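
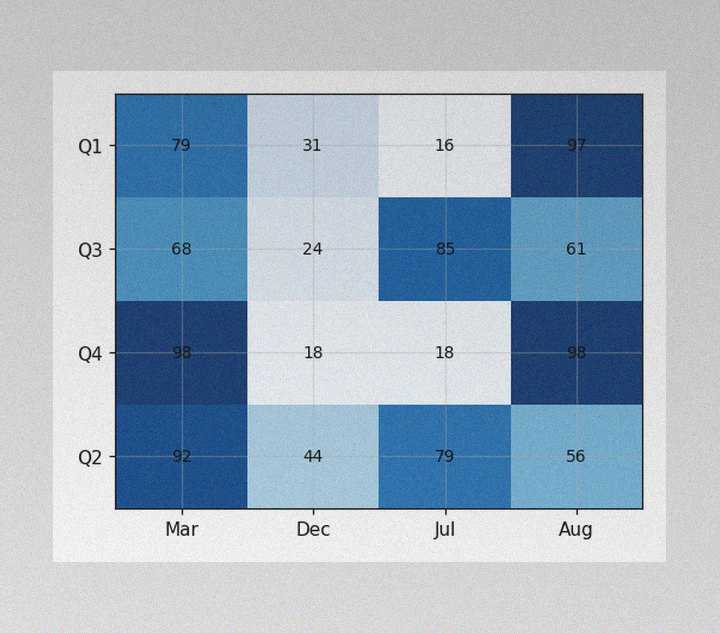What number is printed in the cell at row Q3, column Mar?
The image has some photo noise and uneven lighting. The (Q3, Mar) cell reads 68.

68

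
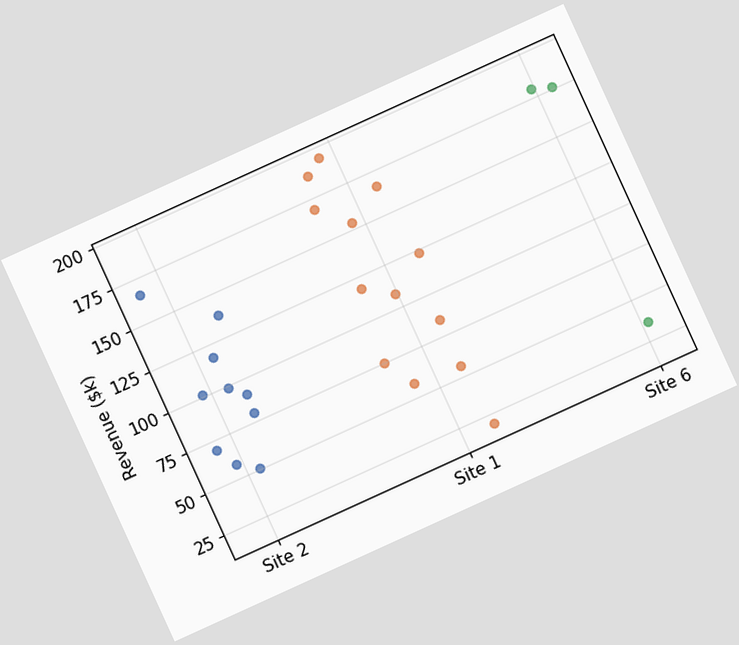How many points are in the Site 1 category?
The chart is tilted about 24° counter-clockwise. Counting the markers in the Site 1 column gives 13.

13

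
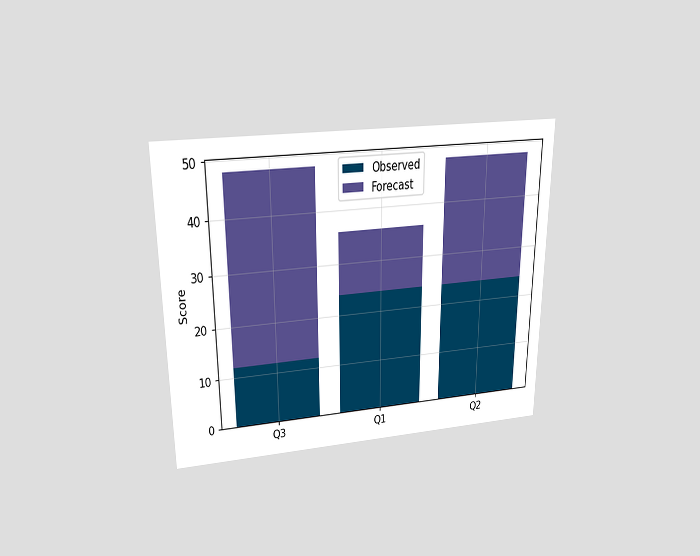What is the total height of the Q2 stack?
48

The chart is viewed slightly from above. The Q2 stack's top reaches 48 on the y-axis.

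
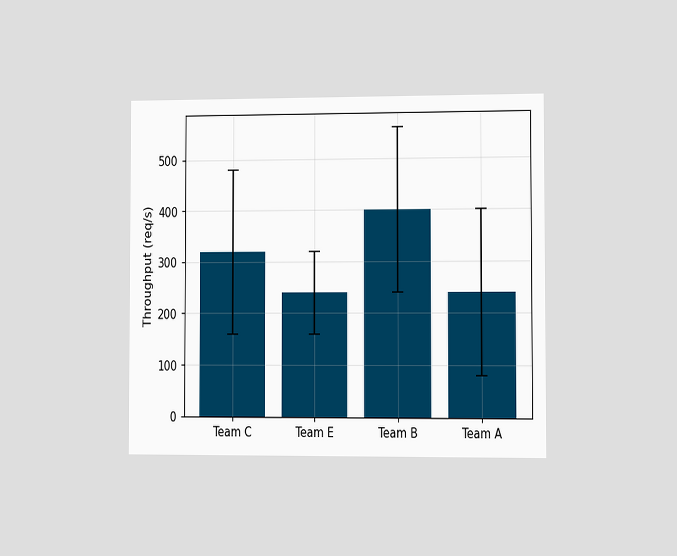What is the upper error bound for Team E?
The chart is viewed slightly from the right. The Team E bar's upper whisker reaches 320req/s.

320req/s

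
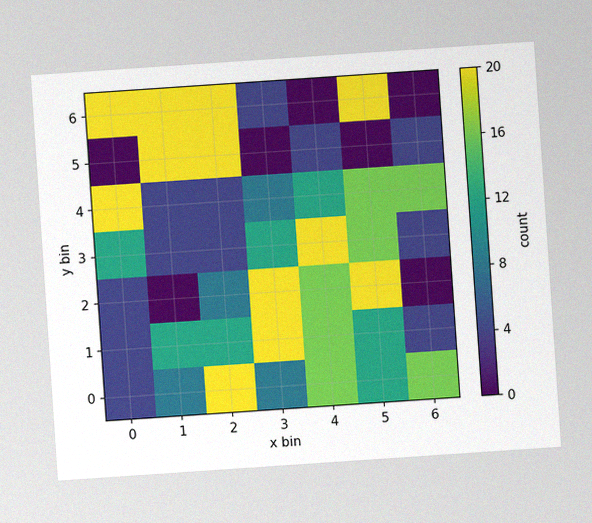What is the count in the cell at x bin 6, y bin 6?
The chart is tilted about 4° counter-clockwise, with some photo noise. Matching the cell (6, 6) against the colorbar gives 0.

0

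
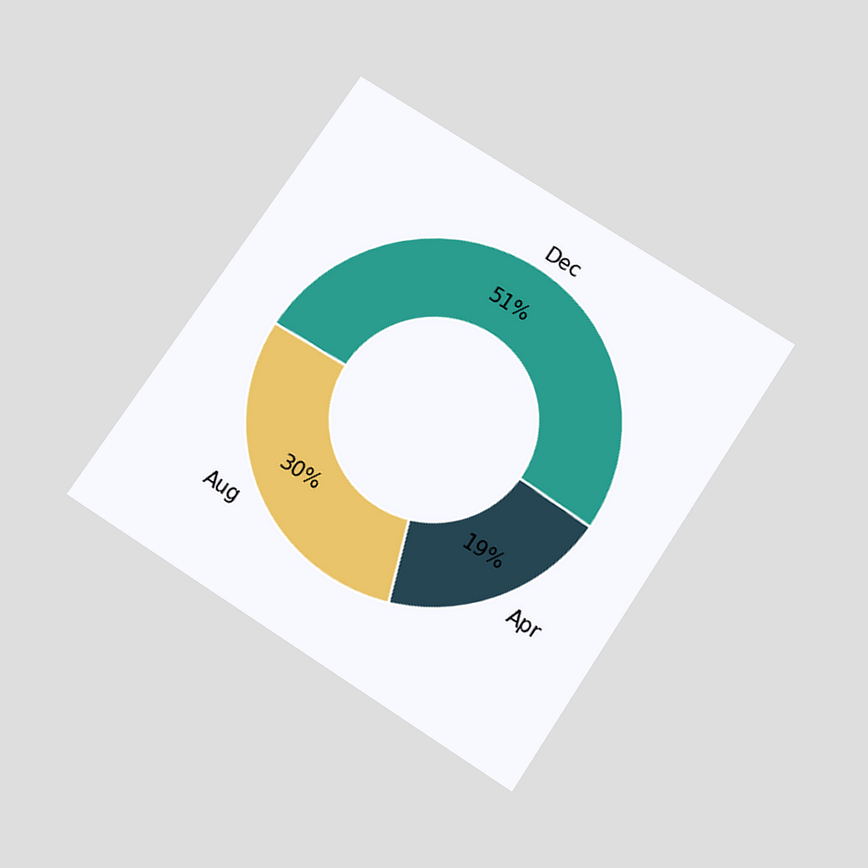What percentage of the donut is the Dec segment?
The chart is tilted about 33° clockwise and viewed slightly from below. The Dec segment takes up 51% of the ring.

51%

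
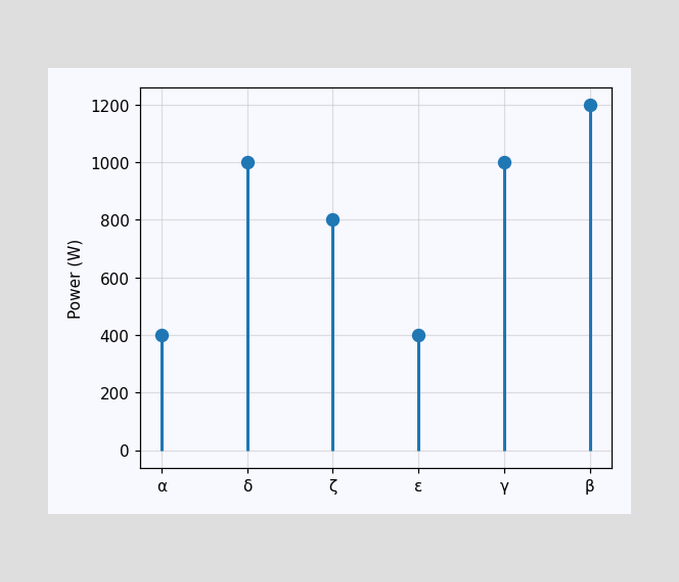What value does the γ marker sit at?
1000W

The γ marker sits at 1000W.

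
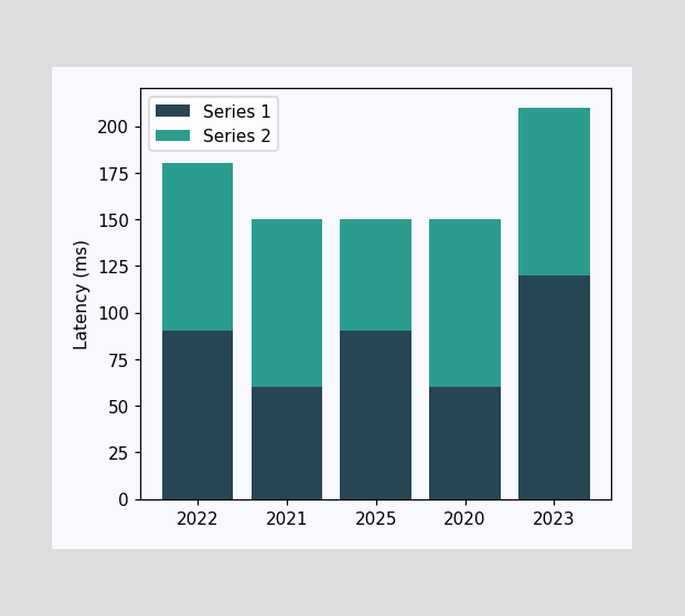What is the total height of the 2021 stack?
The 2021 stack's top reaches 150ms on the y-axis.

150ms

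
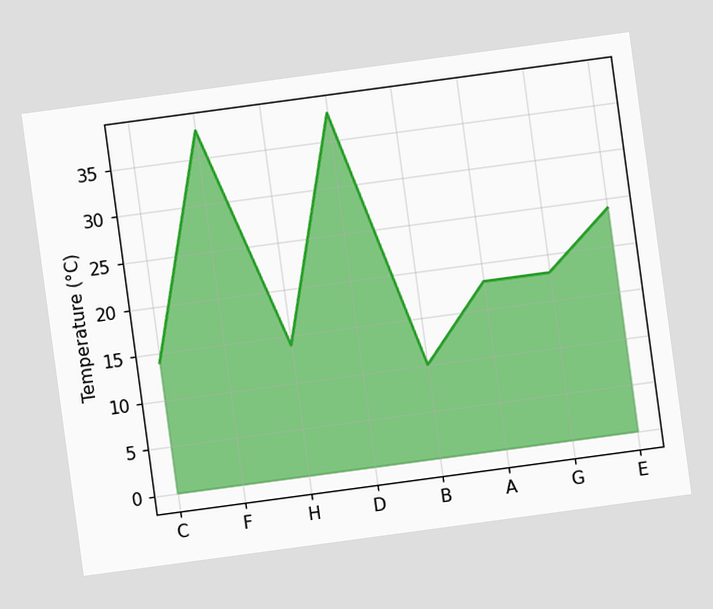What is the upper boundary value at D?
38°C

The chart is tilted about 8° counter-clockwise. At D the upper boundary is at 38°C.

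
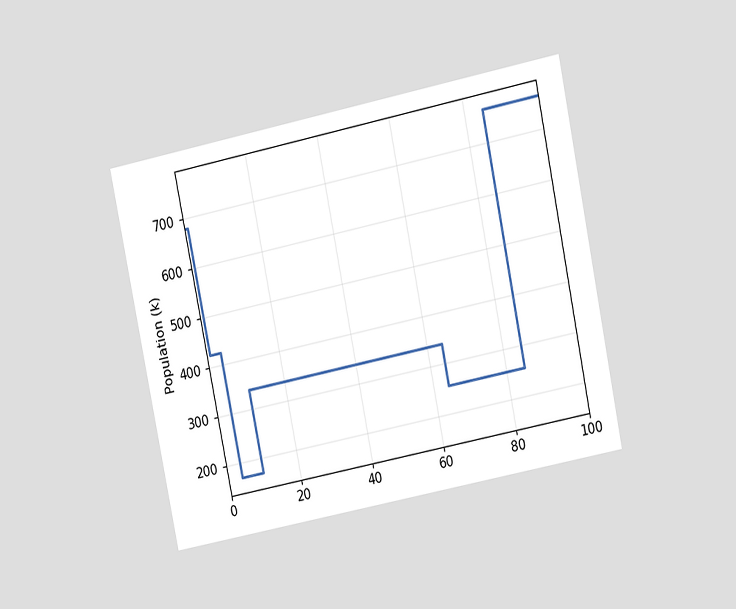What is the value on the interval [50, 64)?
The chart is tilted about 12° counter-clockwise and viewed at a slight angle. On [50, 64) the step sits at 340k.

340k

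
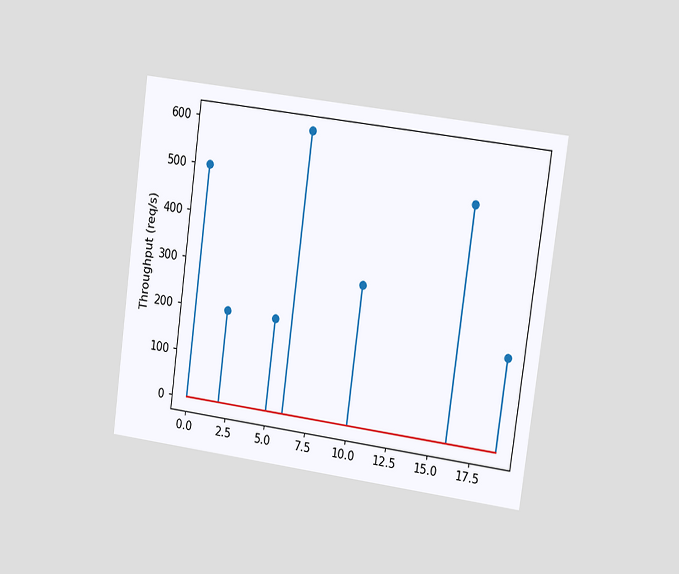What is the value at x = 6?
The chart is tilted about 8° clockwise and viewed at a slight angle. The stem at x=6 reaches 600req/s.

600req/s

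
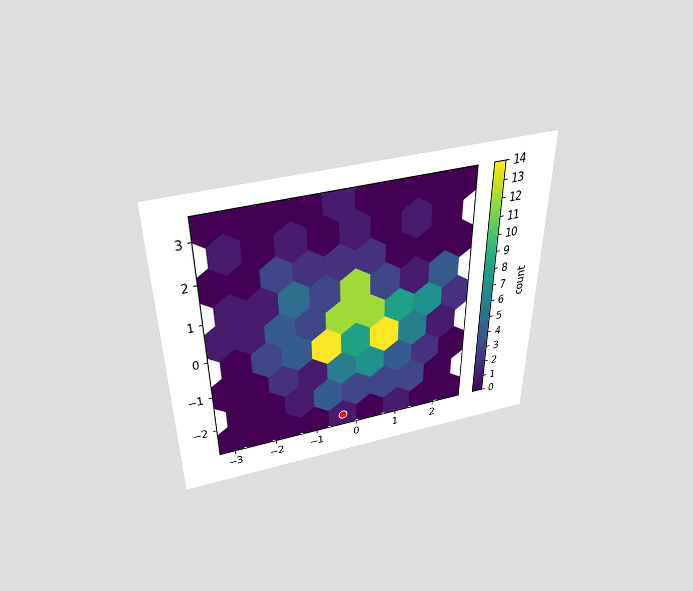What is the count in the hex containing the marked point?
1

The chart is viewed slightly from above. The marked hex reads 1 on the colorbar.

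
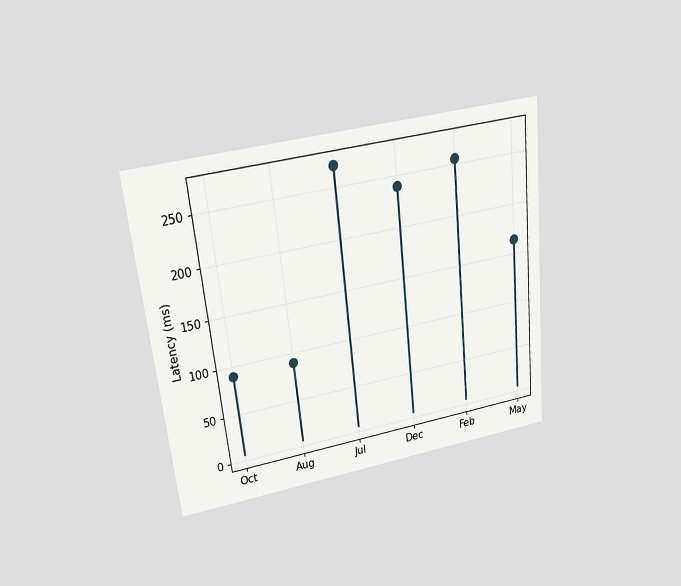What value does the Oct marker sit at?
90ms

The chart is tilted about 6° counter-clockwise and viewed slightly from above. The Oct marker sits at 90ms.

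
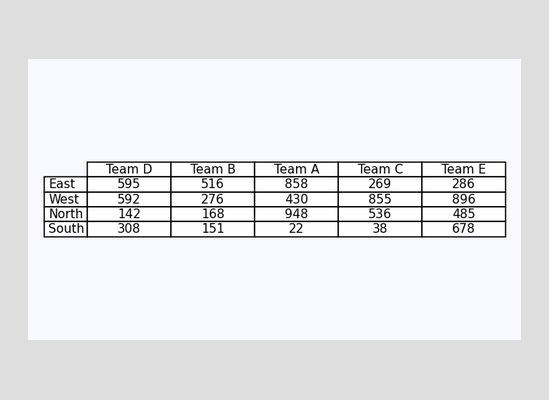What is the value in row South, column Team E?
678

The (South, Team E) cell reads 678.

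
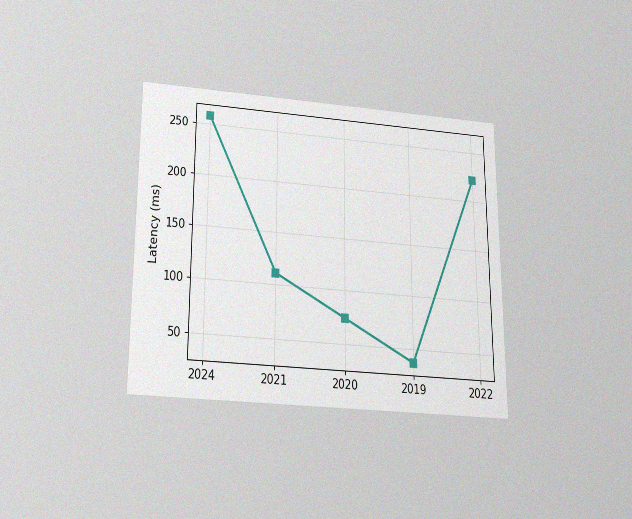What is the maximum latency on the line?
The chart is viewed slightly from below, with some photo noise. The highest point is at 2024, and reading across to the y-axis gives 259ms.

259ms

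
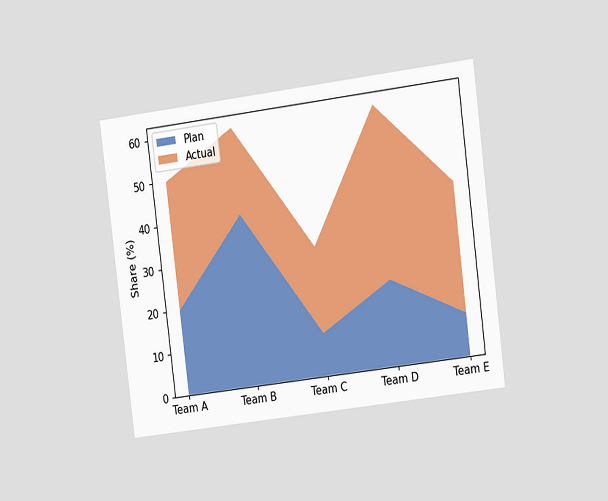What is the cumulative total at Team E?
40%

The chart is tilted about 7° counter-clockwise and viewed at a slight angle. The stacked total at Team E reaches 40%.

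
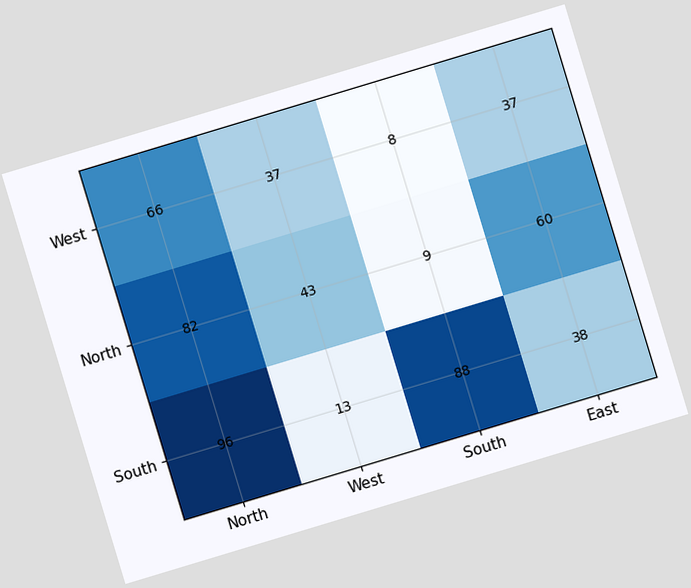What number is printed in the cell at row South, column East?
38

The chart is tilted about 17° counter-clockwise. The (South, East) cell reads 38.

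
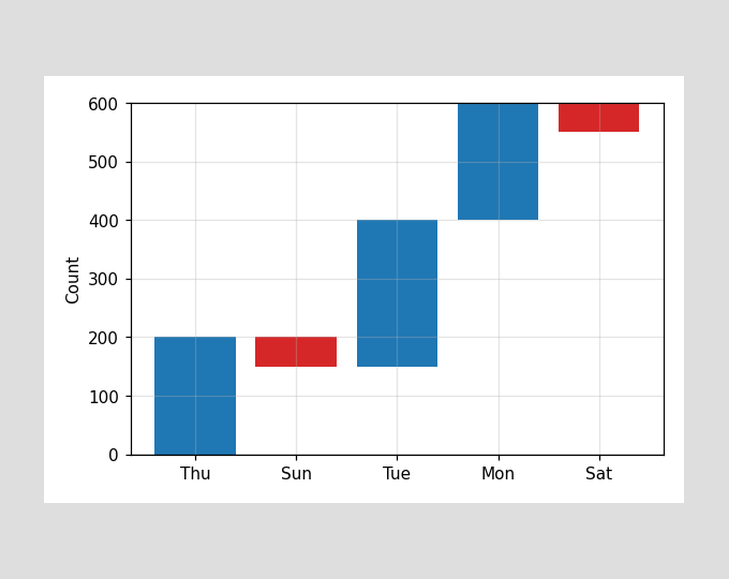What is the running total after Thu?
After Thu the running total reaches 200.

200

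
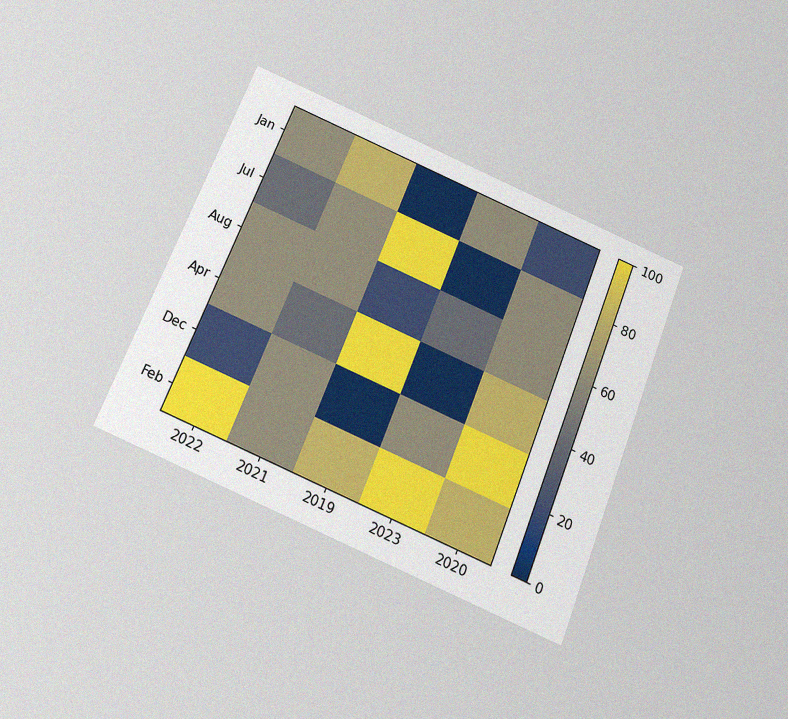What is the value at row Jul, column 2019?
100

The chart is tilted about 22° clockwise and viewed slightly from below, with some photo noise. Matching cell (Jul, 2019) against the colorbar gives 100.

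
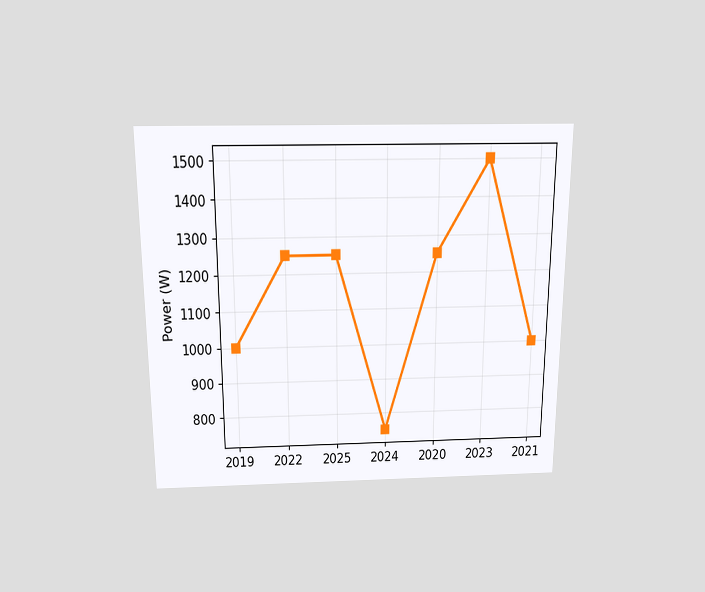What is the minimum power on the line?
The chart is viewed slightly from above. The lowest point is at 2024, and reading across to the y-axis gives 750W.

750W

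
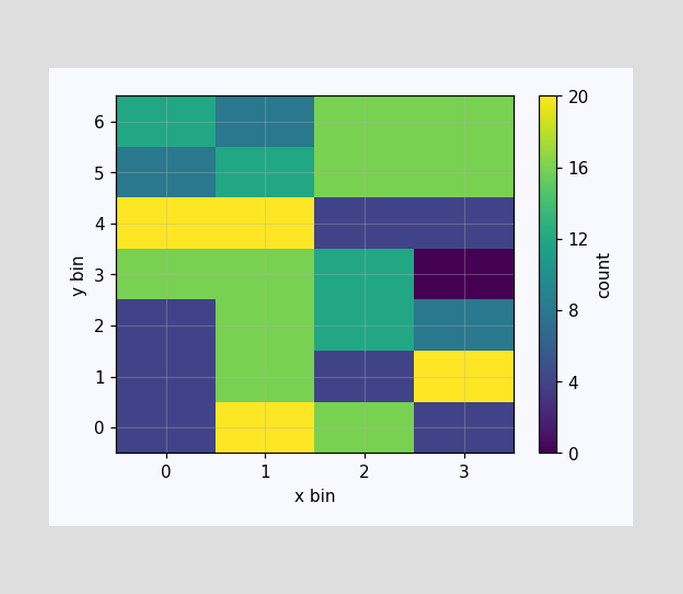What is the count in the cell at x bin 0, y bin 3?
16

Matching the cell (0, 3) against the colorbar gives 16.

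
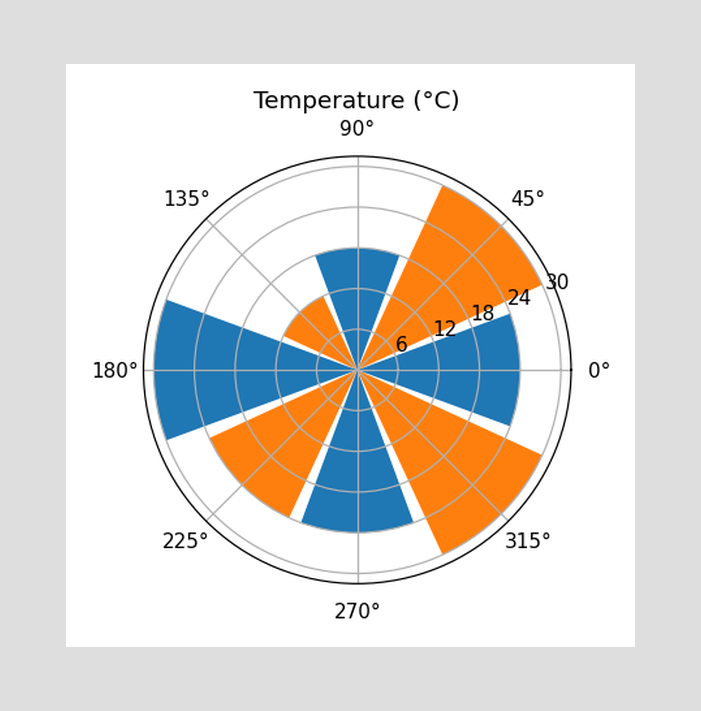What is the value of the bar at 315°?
The bar at 315° reaches 30°C on the radial axis.

30°C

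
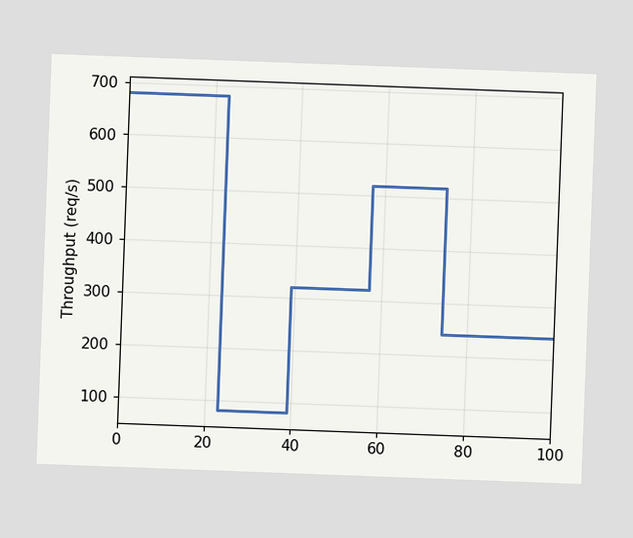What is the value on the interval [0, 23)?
The chart is tilted about 2° clockwise. On [0, 23) the step sits at 680req/s.

680req/s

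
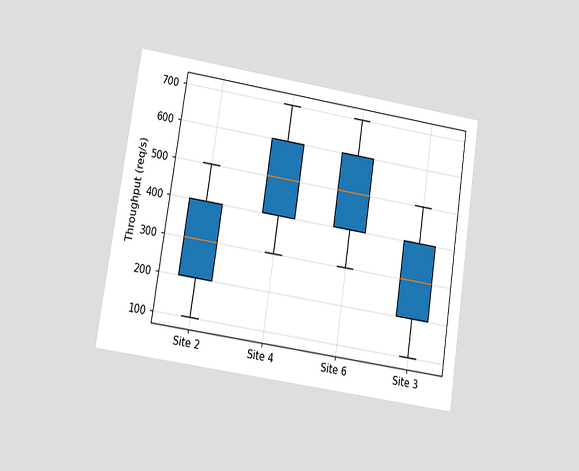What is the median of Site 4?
500req/s

The chart is tilted about 9° clockwise and viewed at a slight angle. The median line in the Site 4 box sits at 500req/s.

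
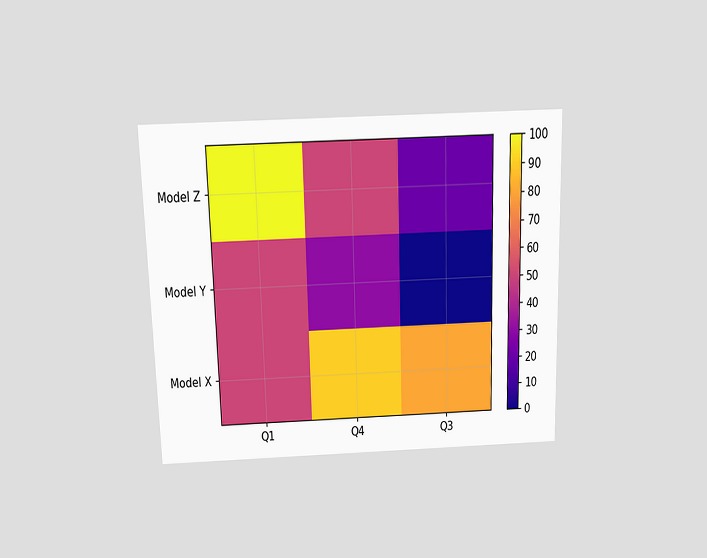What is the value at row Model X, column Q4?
90

The chart is viewed slightly from above. Matching cell (Model X, Q4) against the colorbar gives 90.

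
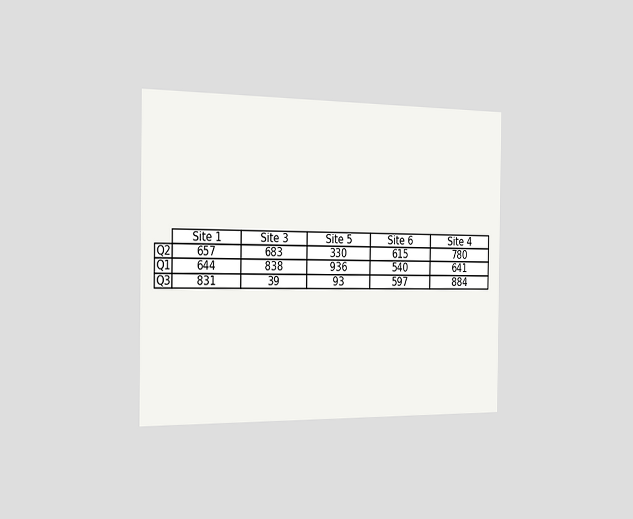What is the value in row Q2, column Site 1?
The chart is viewed slightly from the left. The (Q2, Site 1) cell reads 657.

657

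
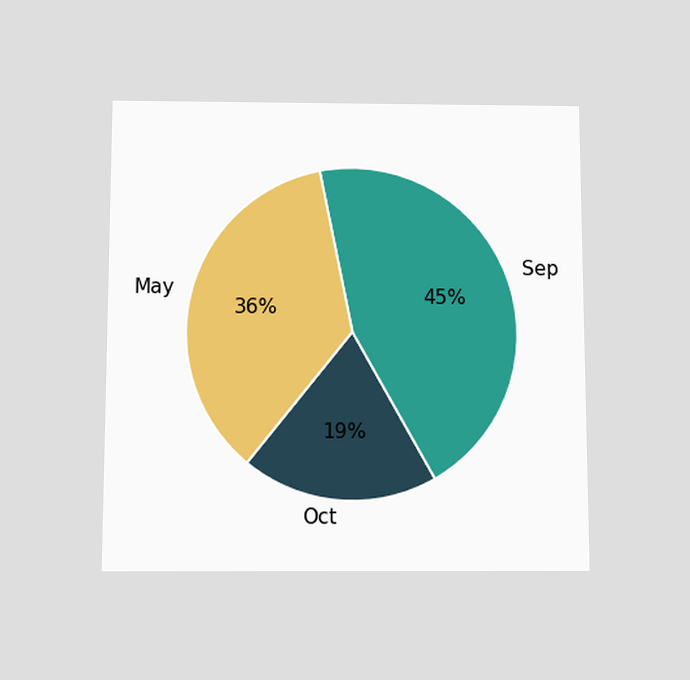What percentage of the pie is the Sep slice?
The chart is viewed slightly from below. The Sep slice takes up 45% of the pie.

45%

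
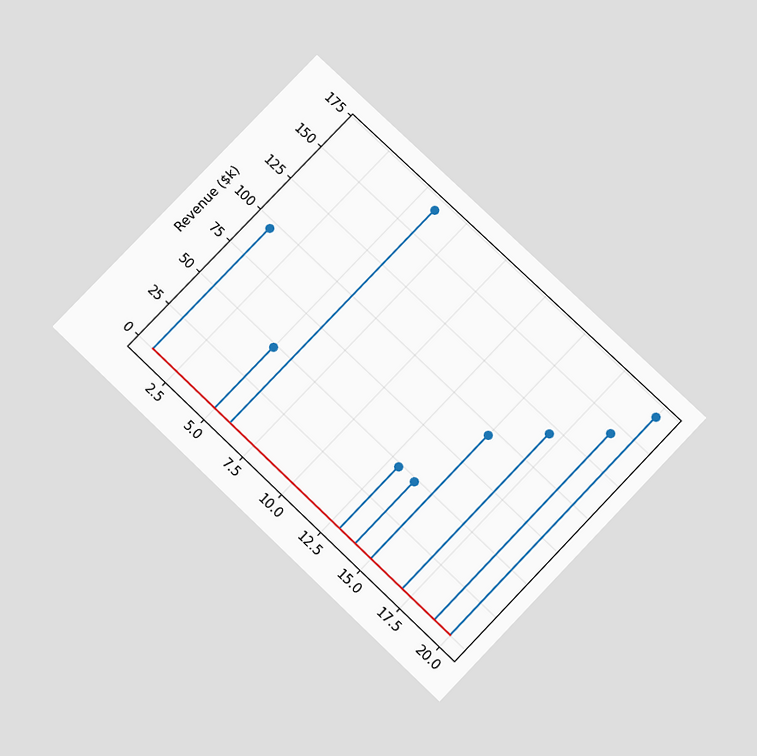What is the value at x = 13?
The chart is tilted about 44° clockwise and viewed slightly from below. The stem at x=13 reaches $48k.

$48k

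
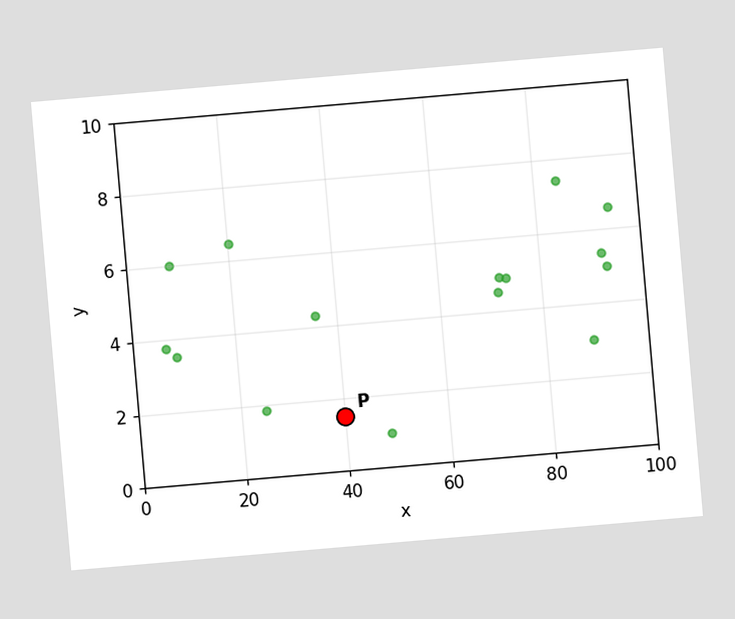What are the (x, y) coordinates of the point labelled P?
The chart is tilted about 5° counter-clockwise. Following the gridlines from P to each axis, P sits at (40, 1.5).

(40, 1.5)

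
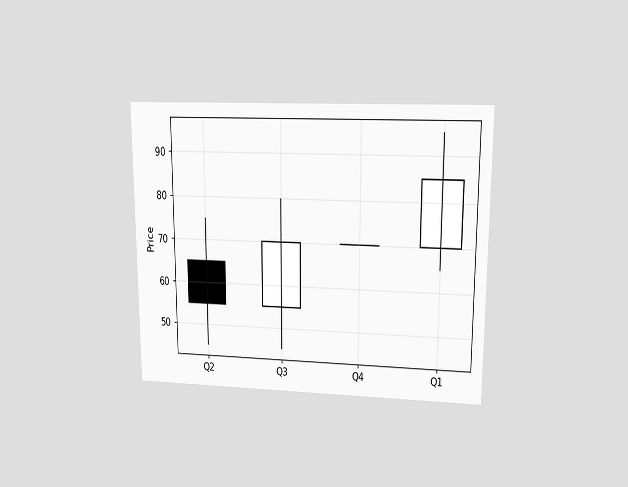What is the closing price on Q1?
The chart is viewed at a slight angle. The Q1 candle closes at 85.

85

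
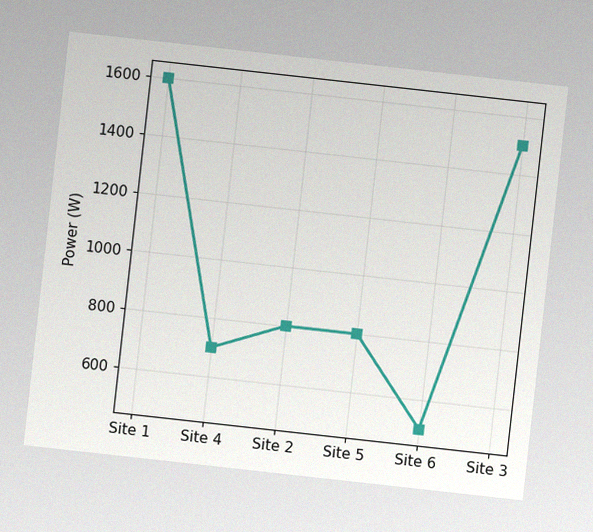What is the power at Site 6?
The chart is tilted about 6° clockwise, with some photo noise. At Site 6, the line is at 500W.

500W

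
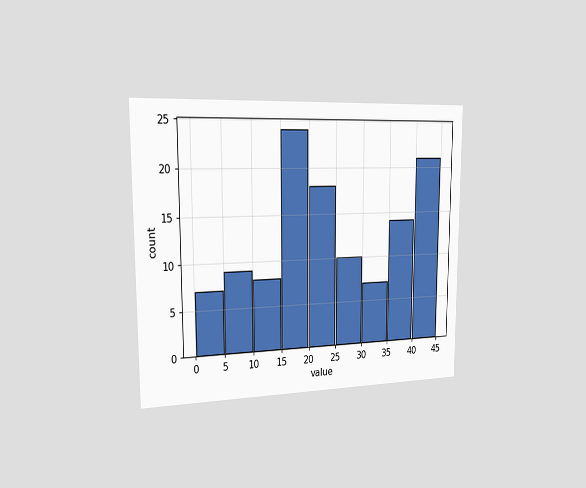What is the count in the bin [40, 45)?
21

The chart is viewed slightly from the left. The [40, 45) bin has height 21.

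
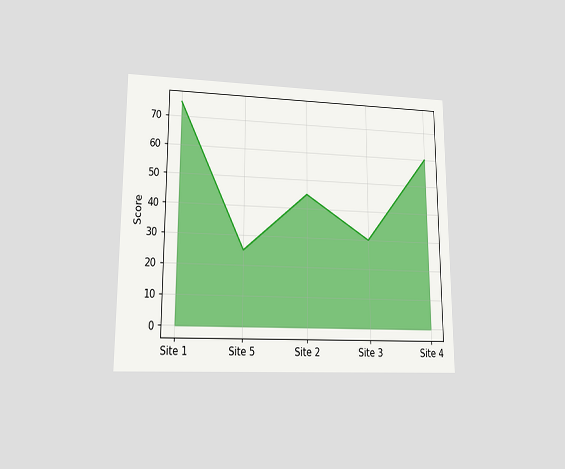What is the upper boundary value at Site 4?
60

The chart is viewed at a slight angle. At Site 4 the upper boundary is at 60.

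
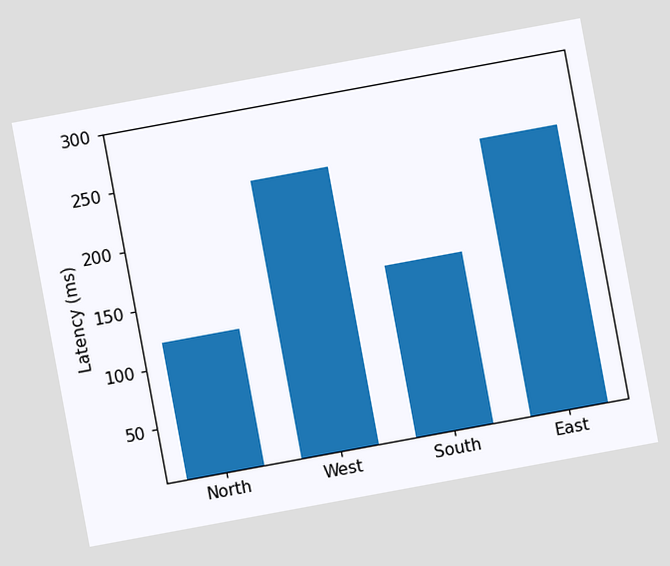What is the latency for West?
240ms

The chart is tilted about 10° counter-clockwise. Reading along the chart's y-axis, the West bar reaches 240ms.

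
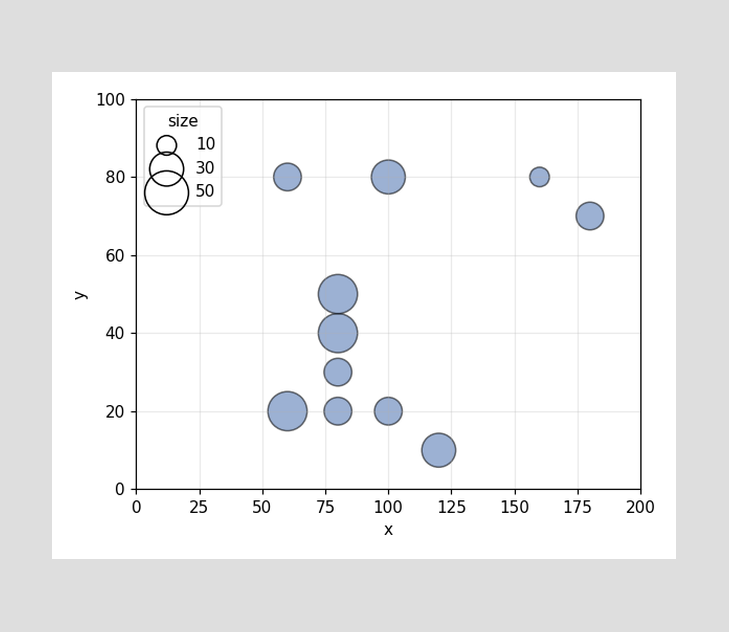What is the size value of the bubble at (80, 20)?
Matching the bubble at (80, 20) against the size legend gives 20.

20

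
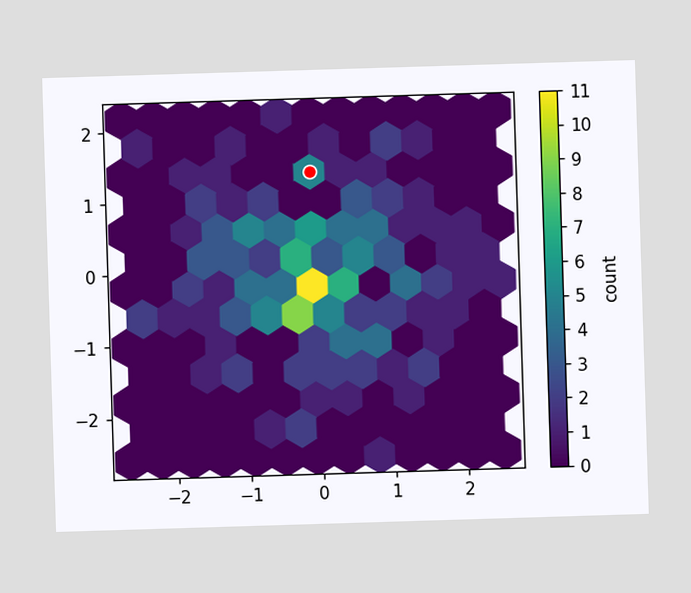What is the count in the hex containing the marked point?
The marked hex reads 5 on the colorbar.

5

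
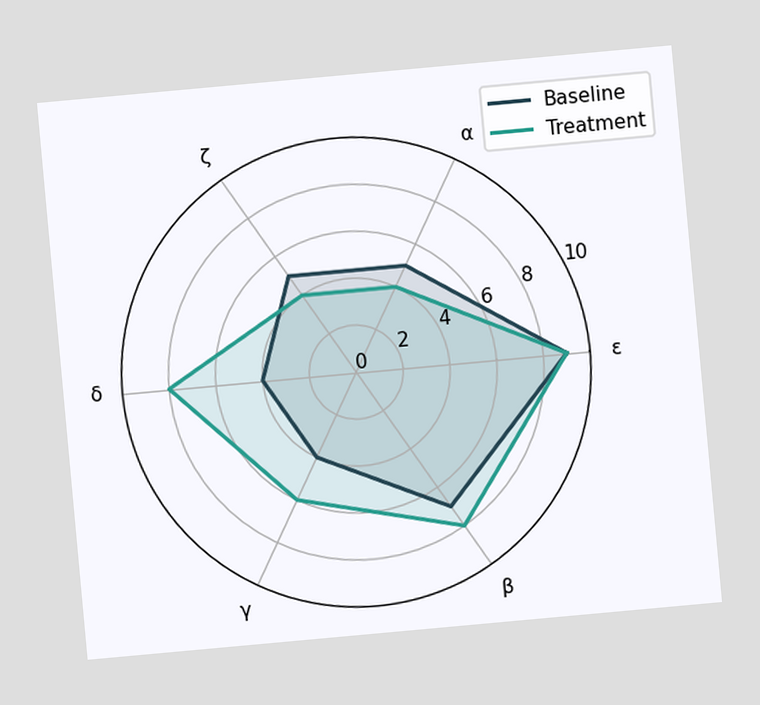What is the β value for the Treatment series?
The chart is tilted about 5° counter-clockwise. On the β axis, Treatment reaches 8.

8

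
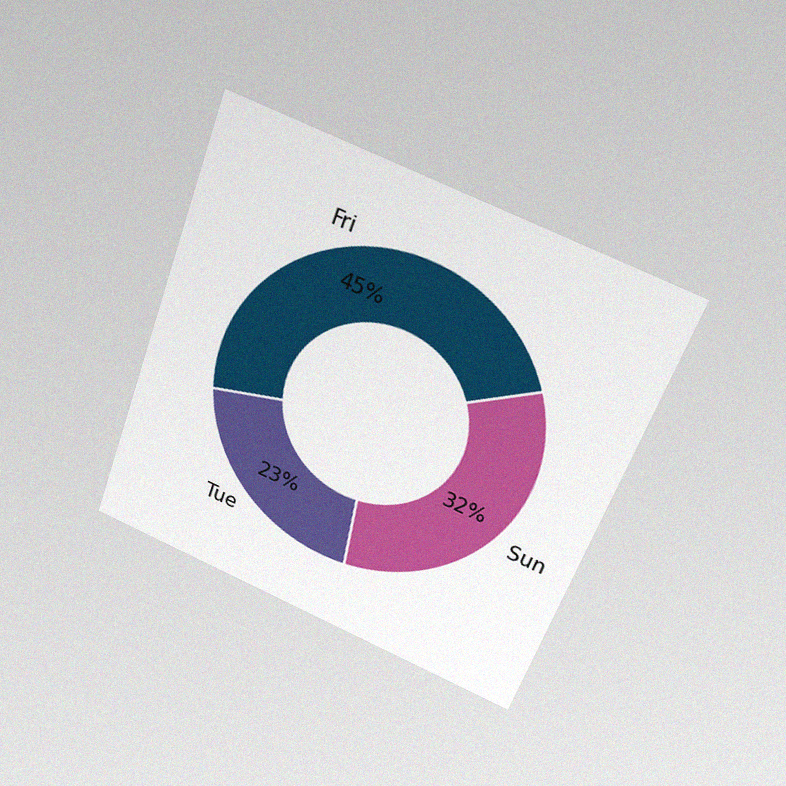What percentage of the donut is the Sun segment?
The chart is tilted about 20° clockwise and viewed slightly from above, with some photo noise. The Sun segment takes up 32% of the ring.

32%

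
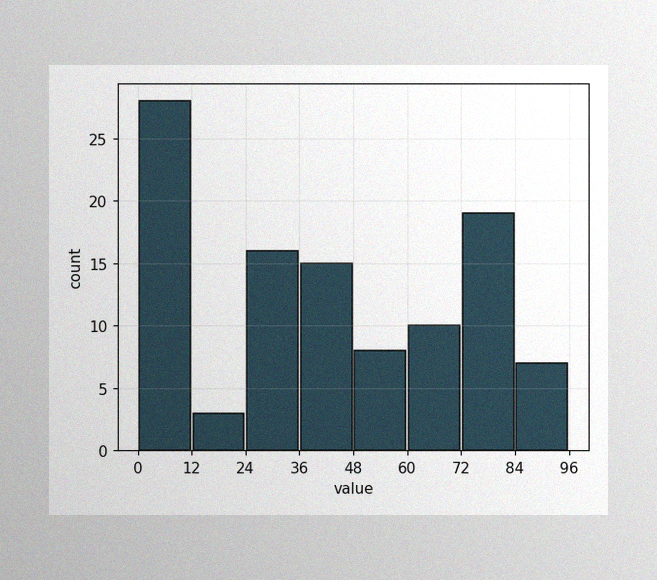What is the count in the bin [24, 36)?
The image has some photo noise and uneven lighting. The [24, 36) bin has height 16.

16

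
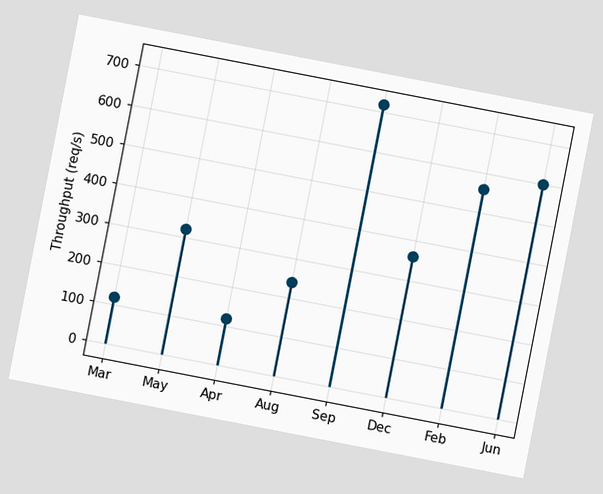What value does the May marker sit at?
The chart is tilted about 11° clockwise. The May marker sits at 320req/s.

320req/s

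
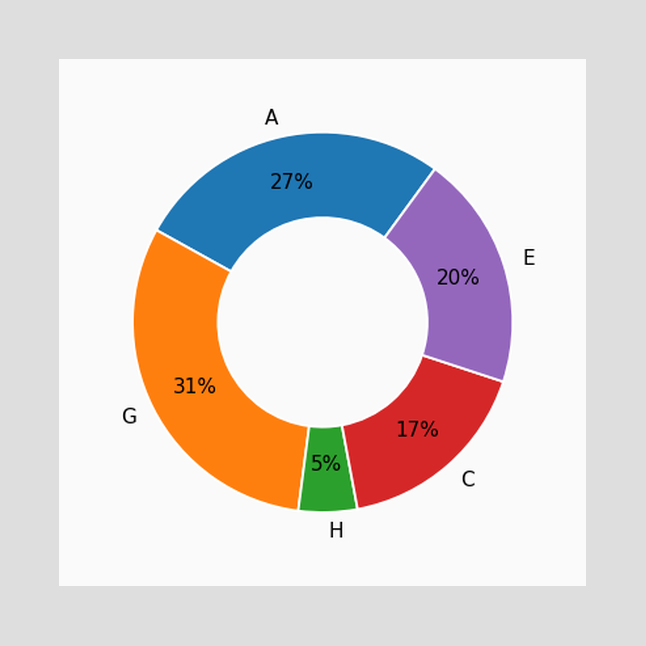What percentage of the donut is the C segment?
17%

The C segment takes up 17% of the ring.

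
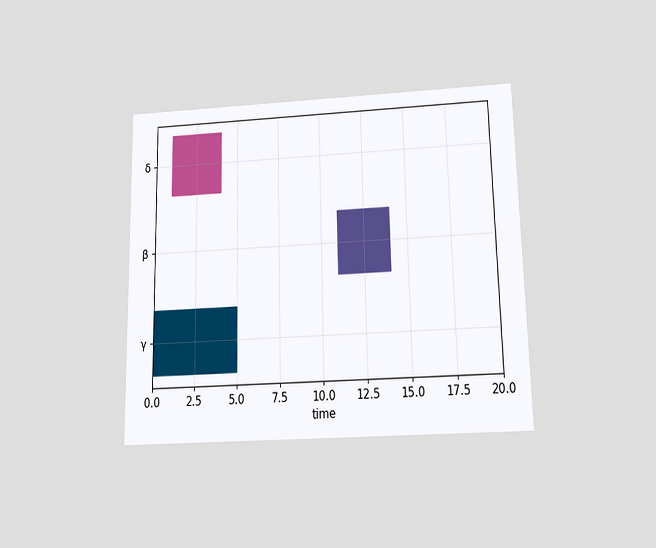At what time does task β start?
The chart is viewed slightly from below. The β bar begins at t=11.

11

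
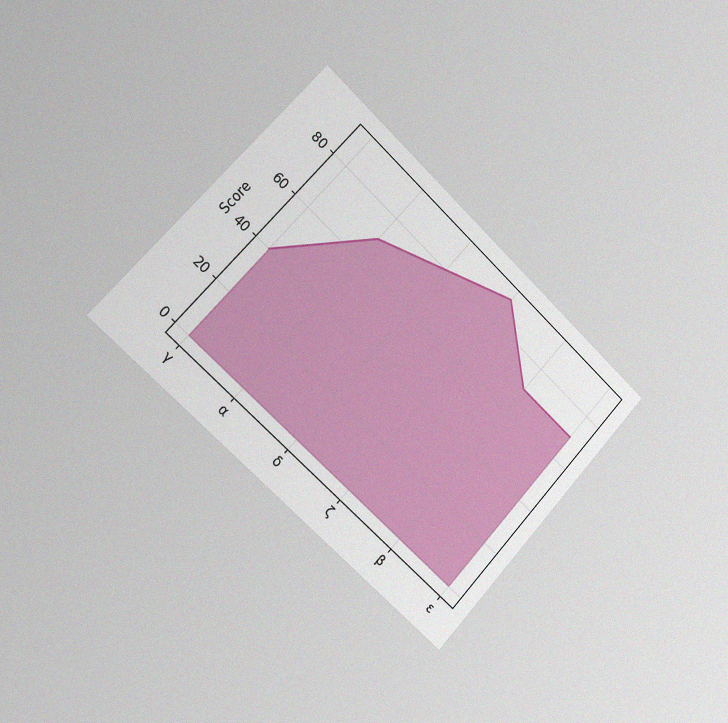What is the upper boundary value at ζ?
The chart is tilted about 43° clockwise and viewed slightly from the left, with some photo noise. At ζ the upper boundary is at 90.

90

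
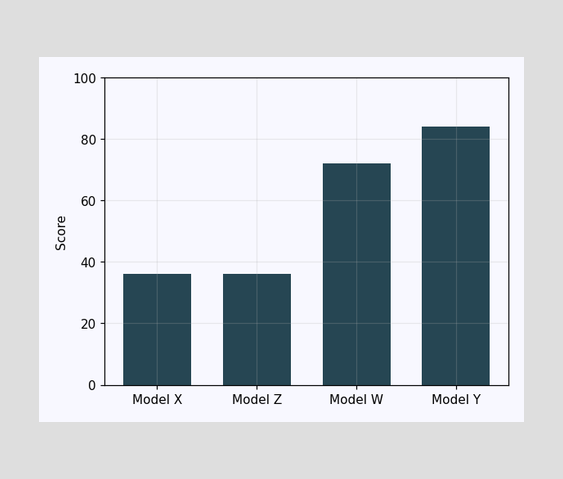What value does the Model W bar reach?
Reading along the chart's y-axis, the Model W bar reaches 72.

72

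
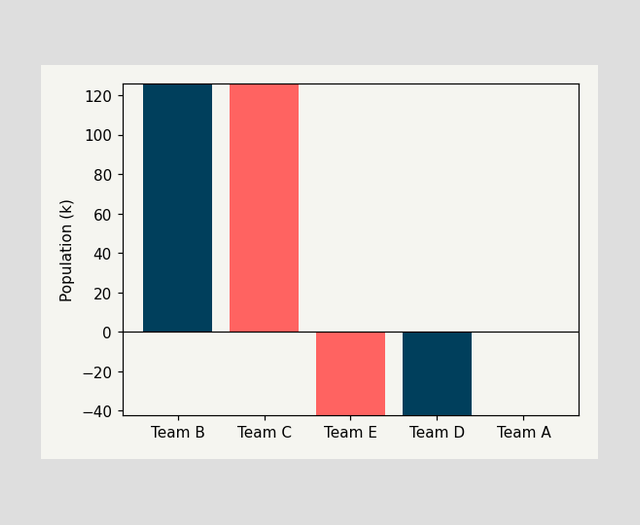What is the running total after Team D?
After Team D the running total reaches 0k.

0k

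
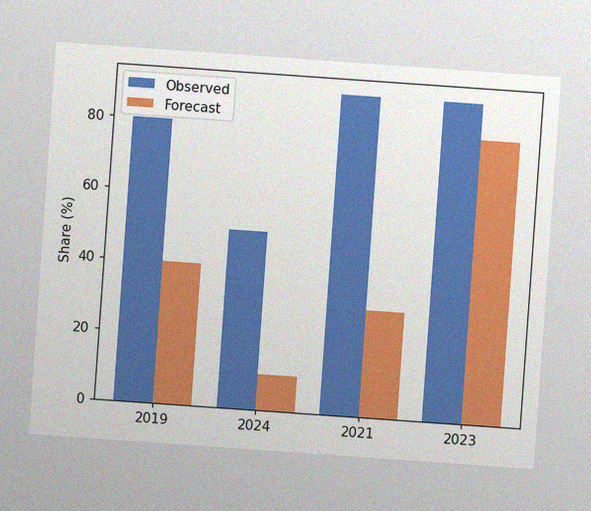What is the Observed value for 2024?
50%

The chart is tilted about 4° clockwise, with some photo noise. The Observed bar at 2024 reaches 50% on the y-axis.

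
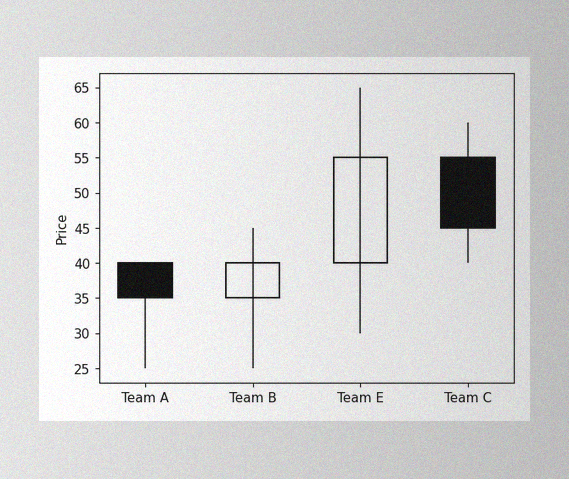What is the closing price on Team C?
The image has some photo noise and uneven lighting. The Team C candle closes at 45.

45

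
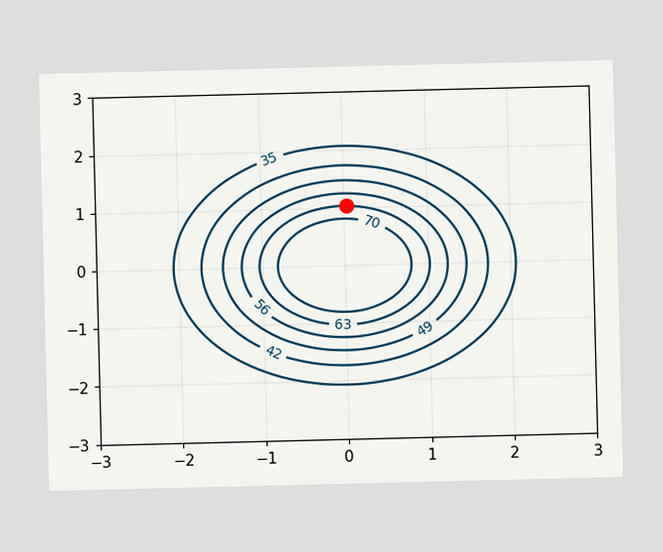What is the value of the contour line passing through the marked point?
The marked point sits on the contour labelled 63.

63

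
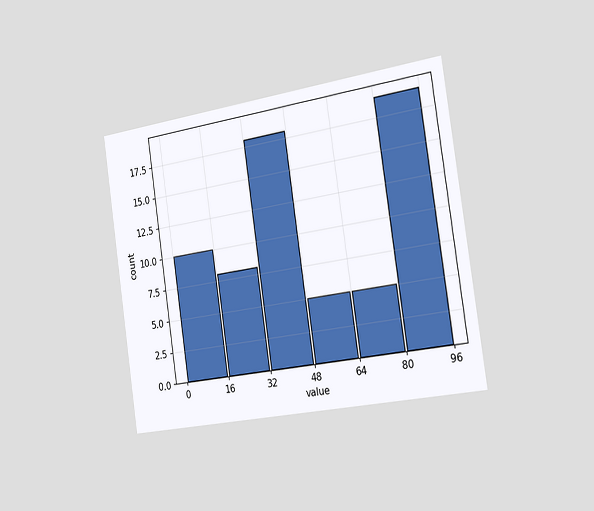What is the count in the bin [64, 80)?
The chart is tilted about 8° counter-clockwise and viewed slightly from the right. The [64, 80) bin has height 5.

5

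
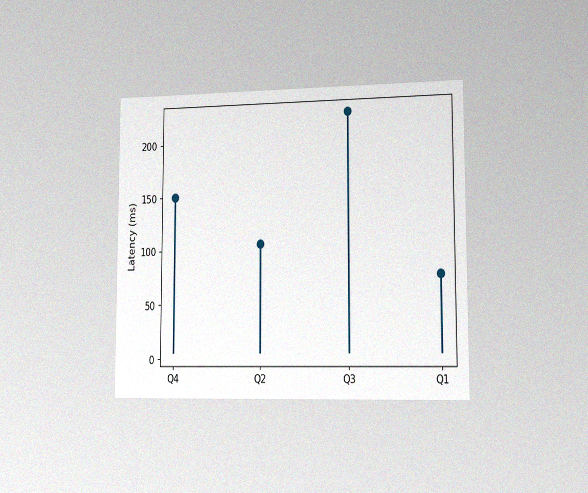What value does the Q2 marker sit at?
105ms

The chart is viewed slightly from the right, with some photo noise. The Q2 marker sits at 105ms.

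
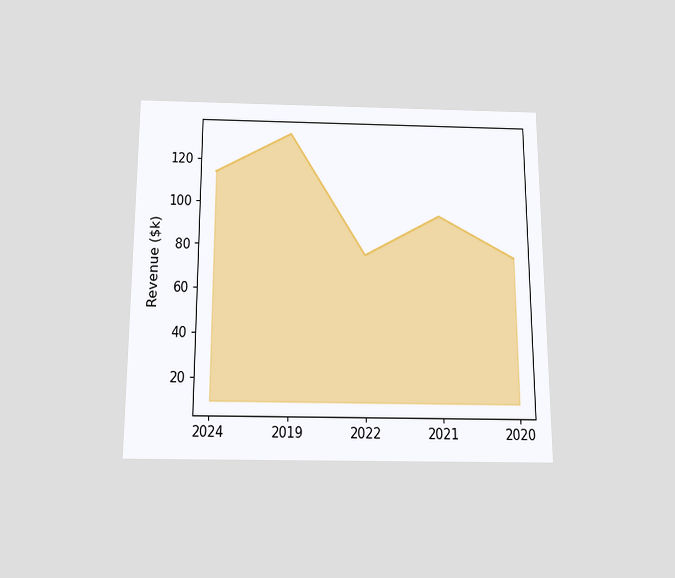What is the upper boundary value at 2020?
The chart is viewed slightly from below. At 2020 the upper boundary is at $76k.

$76k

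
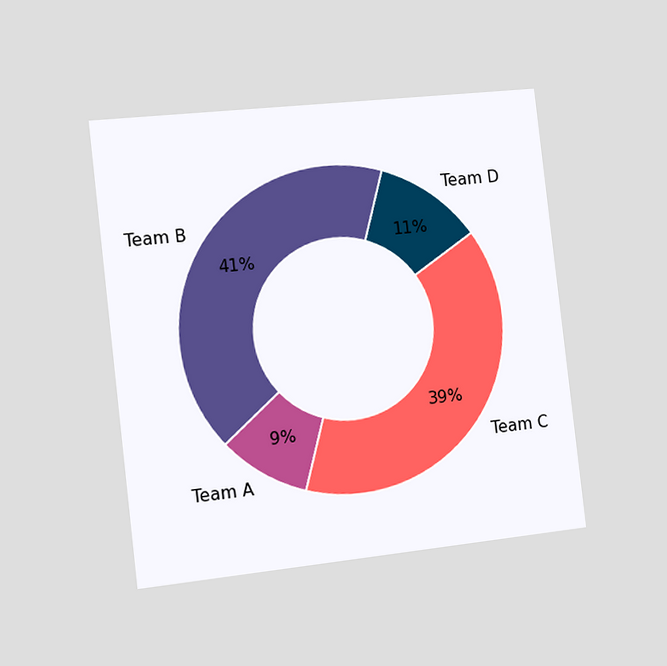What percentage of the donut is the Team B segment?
41%

The chart is tilted about 6° counter-clockwise and viewed slightly from the left. The Team B segment takes up 41% of the ring.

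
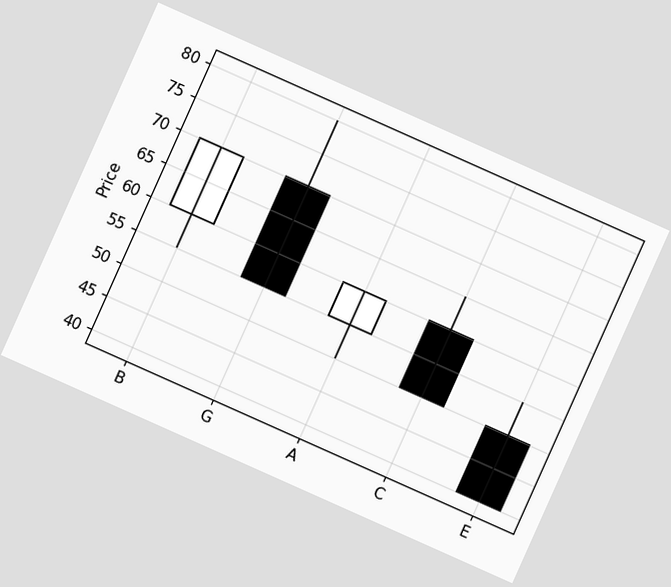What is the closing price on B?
70

The chart is tilted about 24° clockwise. The B candle closes at 70.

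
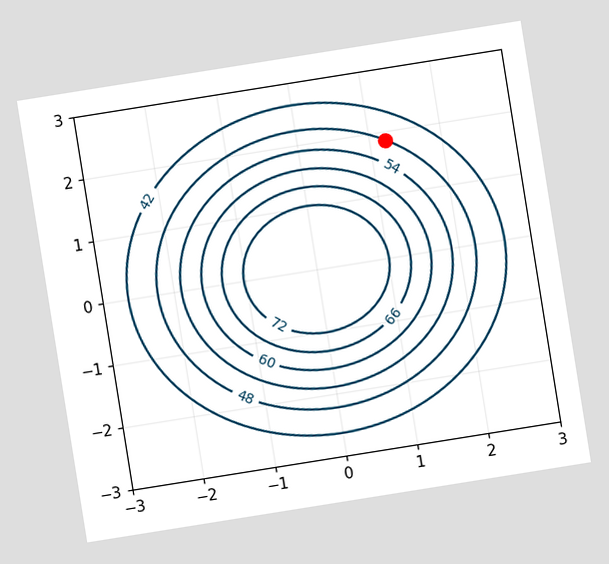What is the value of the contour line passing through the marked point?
The chart is tilted about 9° counter-clockwise. The marked point sits on the contour labelled 48.

48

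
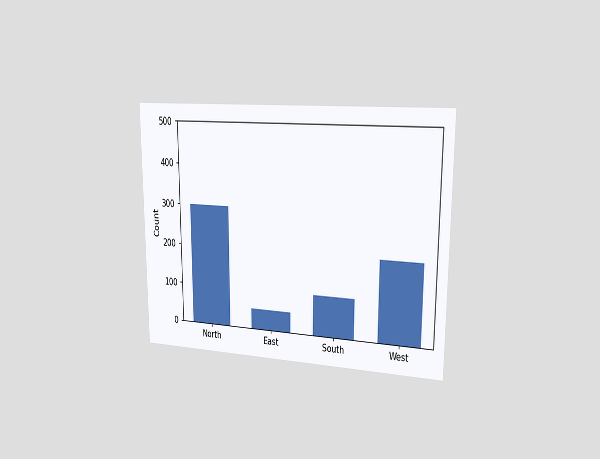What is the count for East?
The chart is viewed slightly from the right. Reading along the chart's y-axis, the East bar reaches 50.

50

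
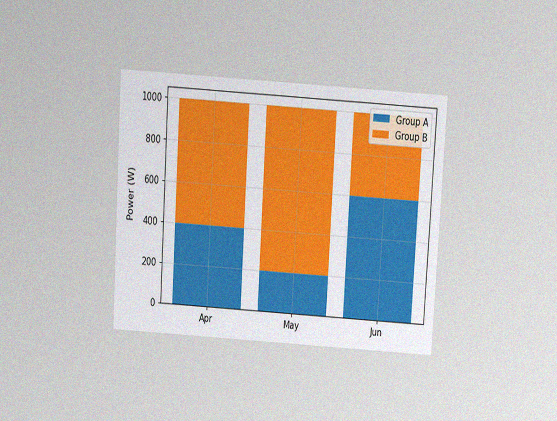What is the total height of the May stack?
The chart is tilted about 4° clockwise and viewed slightly from above, with some photo noise. The May stack's top reaches 1000W on the y-axis.

1000W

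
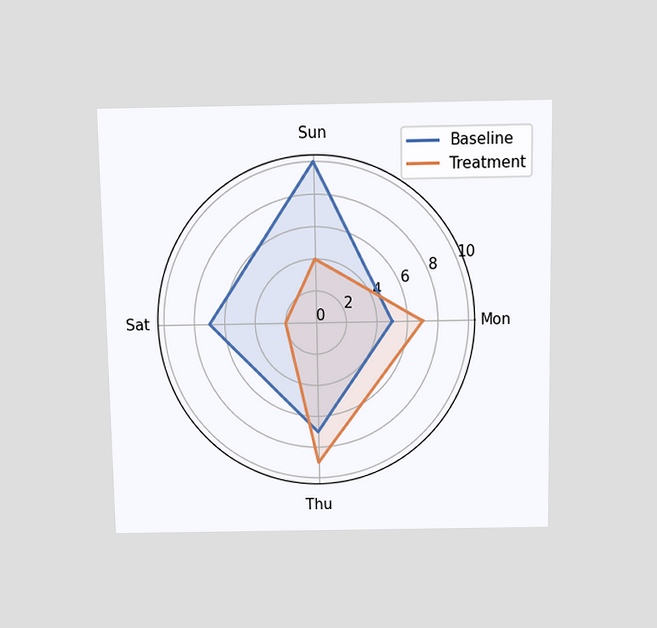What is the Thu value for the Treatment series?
The chart is viewed slightly from above. On the Thu axis, Treatment reaches 9.

9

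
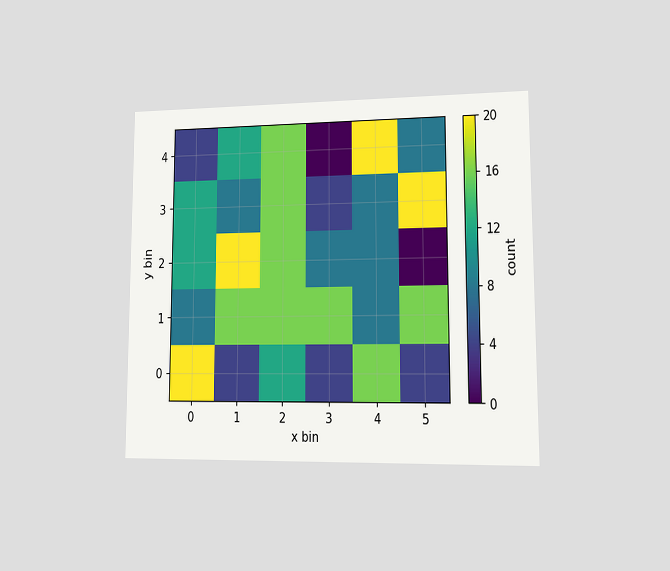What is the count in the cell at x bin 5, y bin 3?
The chart is viewed at a slight angle. Matching the cell (5, 3) against the colorbar gives 20.

20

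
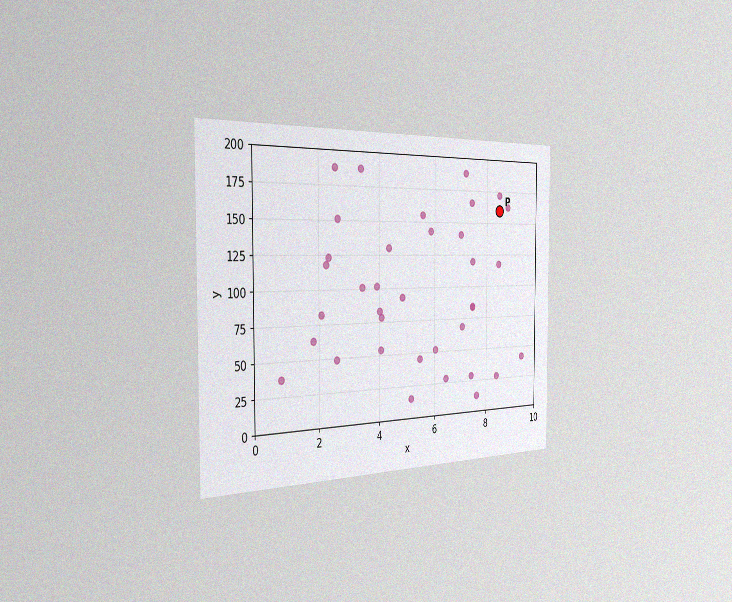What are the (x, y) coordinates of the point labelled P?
The chart is viewed slightly from the left, with some photo noise. Following the gridlines from P to each axis, P sits at (8.5, 160).

(8.5, 160)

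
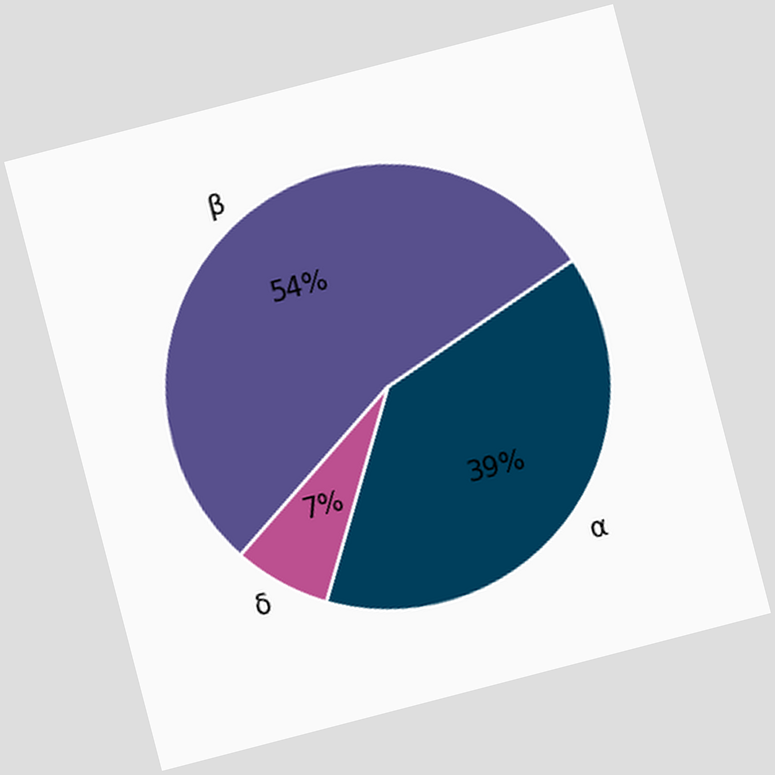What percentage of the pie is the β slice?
54%

The chart is tilted about 15° counter-clockwise. The β slice takes up 54% of the pie.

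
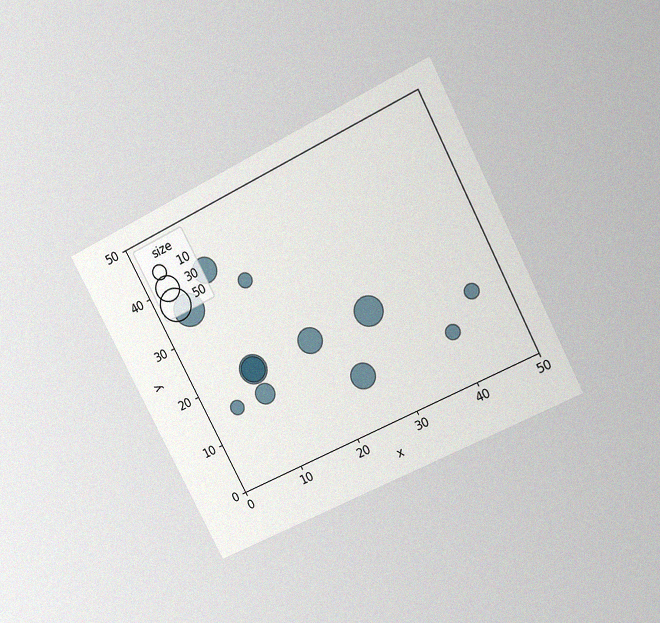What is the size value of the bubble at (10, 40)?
30

The chart is tilted about 27° counter-clockwise and viewed at a slight angle, with some photo noise. Matching the bubble at (10, 40) against the size legend gives 30.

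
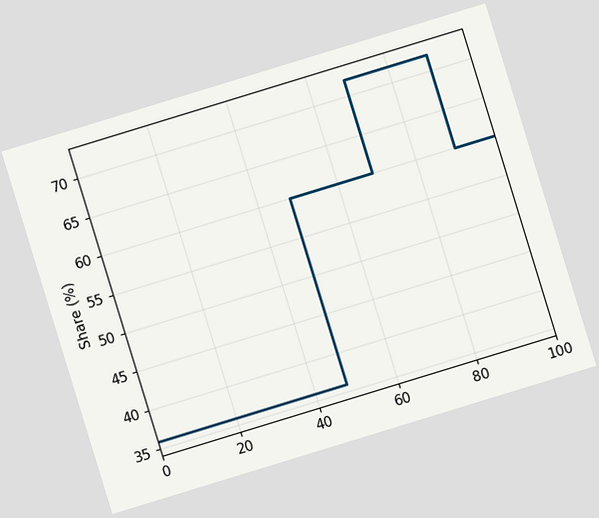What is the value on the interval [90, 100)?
The chart is tilted about 17° counter-clockwise. On [90, 100) the step sits at 60%.

60%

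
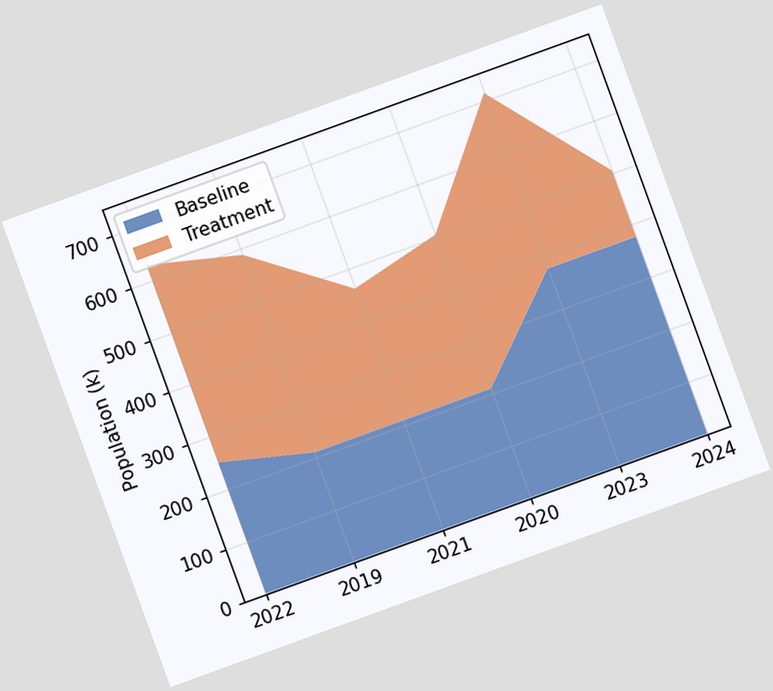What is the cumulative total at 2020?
The chart is tilted about 20° counter-clockwise. The stacked total at 2020 reaches 504k.

504k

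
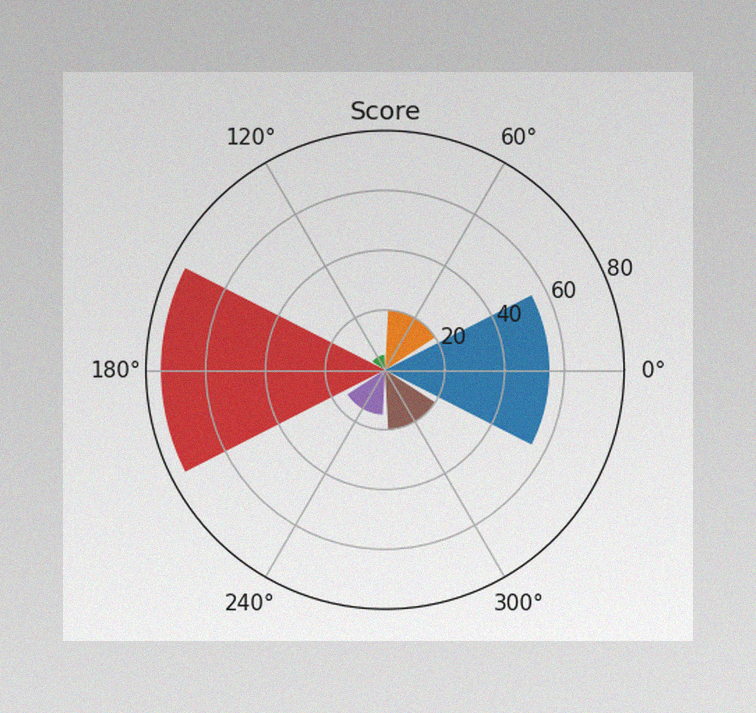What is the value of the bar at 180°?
75

The image has some photo noise and uneven lighting. The bar at 180° reaches 75 on the radial axis.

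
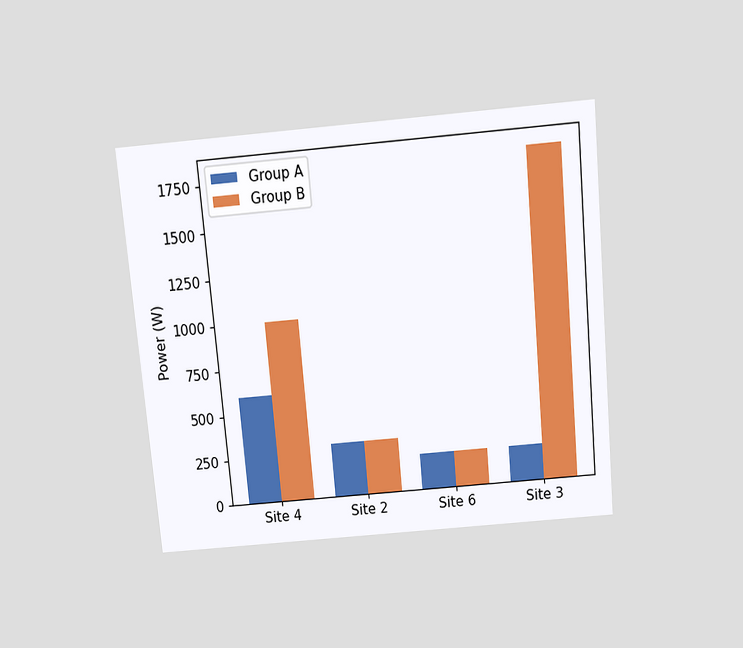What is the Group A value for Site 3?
200W

The chart is tilted about 5° counter-clockwise and viewed slightly from above. The Group A bar at Site 3 reaches 200W on the y-axis.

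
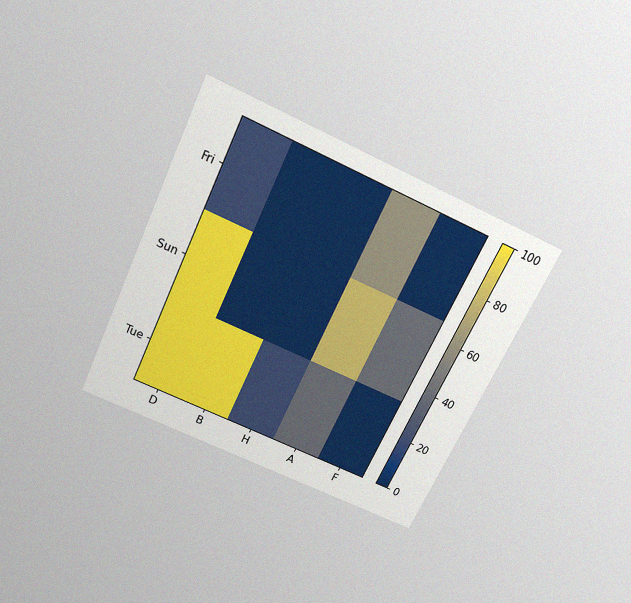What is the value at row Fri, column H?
0

The chart is tilted about 25° clockwise and viewed slightly from above, with some photo noise. Matching cell (Fri, H) against the colorbar gives 0.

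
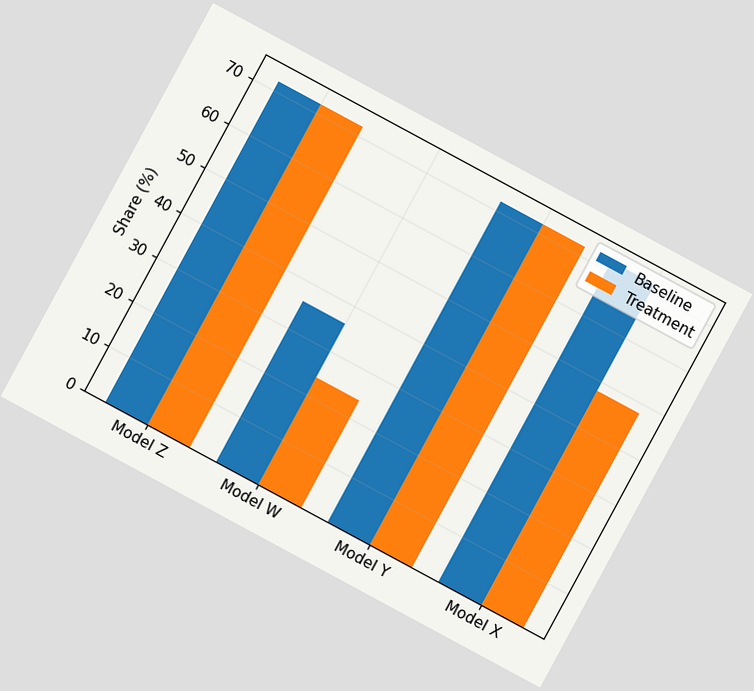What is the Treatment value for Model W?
24%

The chart is tilted about 28° clockwise. The Treatment bar at Model W reaches 24% on the y-axis.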